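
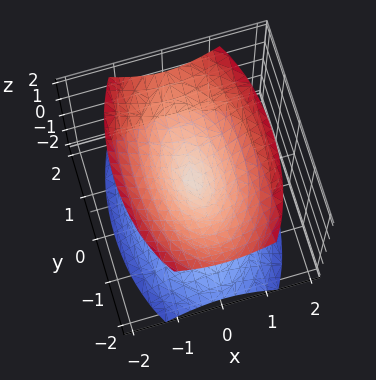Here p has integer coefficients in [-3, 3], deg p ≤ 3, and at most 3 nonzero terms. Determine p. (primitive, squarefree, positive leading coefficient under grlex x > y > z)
1. I count 2 distinct pieces. Treating them together as one polynomial.
2. Degree: two nappes meeting at a single point; a quadric, so deg p = 2.
3. Symmetries: the x ↦ −x reflection is a symmetry, so x appears only in even powers; mirror symmetry y ↦ −y ⇒ only even powers of y; the z ↦ −z reflection is a symmetry, so z appears only in even powers.
4. Against the integer gridlines: one y-axis crossing is at y = 0; it crosses the z-axis at the gridline z = 0; one x-axis crossing is at x = 0.
5. The integer polynomial consistent with all of this is the stated p.

3*x^2 + y^2 - 2*z^2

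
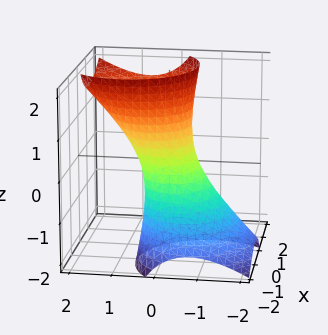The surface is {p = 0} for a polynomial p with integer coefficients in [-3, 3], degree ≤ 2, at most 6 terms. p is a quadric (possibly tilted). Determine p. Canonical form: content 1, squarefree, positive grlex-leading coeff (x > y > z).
(a) deg p = 2. A generic line meets the surface in up to 2 points.
(b) Against the integer gridlines: no z-intercept at any integer in the box.
(c) Fitting integer coefficients to these (and the overall shape) gives p.

2*x^2 - 2*x*z + 2*y^2 - 2*y*z - 1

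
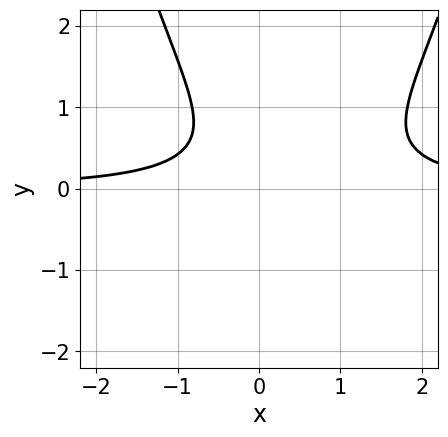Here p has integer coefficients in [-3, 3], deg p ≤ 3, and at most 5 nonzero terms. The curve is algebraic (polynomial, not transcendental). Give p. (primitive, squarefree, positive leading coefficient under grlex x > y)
2*x^2*y - 2*x*y - 3*y^2 + 2*y - 2

First, deg p = 3. The shape is more complex than any degree-2 curve.
Then, from the axis intercepts and sections: no y-intercept at any integer in the box; it misses every integer gridline on the x-axis.
Finally, assembling these constraints gives the stated polynomial.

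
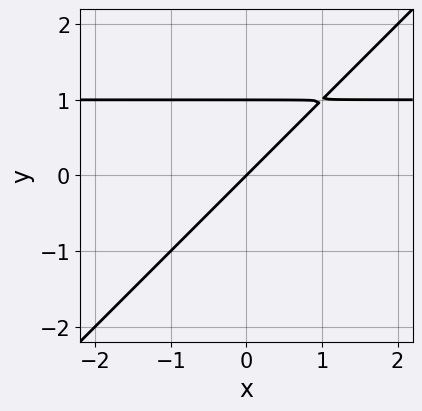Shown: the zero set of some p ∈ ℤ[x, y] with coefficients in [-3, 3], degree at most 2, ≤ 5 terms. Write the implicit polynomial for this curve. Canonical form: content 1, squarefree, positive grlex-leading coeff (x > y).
x*y - y^2 - x + y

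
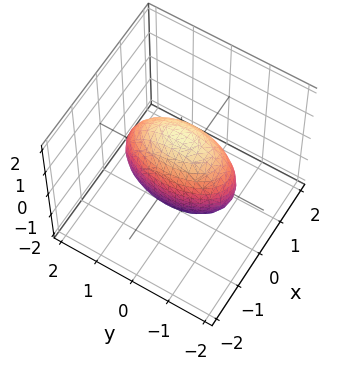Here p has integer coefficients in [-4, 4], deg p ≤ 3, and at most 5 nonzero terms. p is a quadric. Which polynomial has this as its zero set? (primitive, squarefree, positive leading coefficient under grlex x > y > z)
deg p = 2. Bounded and convex; a quadric.
Symmetries: the x ↦ −x reflection is a symmetry, so x appears only in even powers; mirror symmetry z ↦ −z ⇒ only even powers of z; mirror symmetry y ↦ −y ⇒ only even powers of y.
Together with the visible shape, these determine p as stated.

3*x^2 + y^2 + z^2 - 2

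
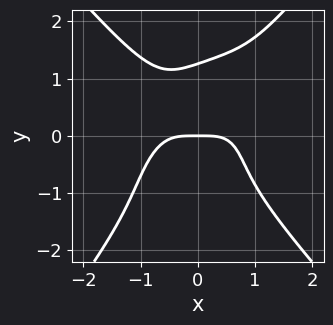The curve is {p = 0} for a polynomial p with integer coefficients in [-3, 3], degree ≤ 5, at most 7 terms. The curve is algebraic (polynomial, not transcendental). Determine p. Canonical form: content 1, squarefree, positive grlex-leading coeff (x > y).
1. deg p = 4. The shape is more complex than any degree-3 curve.
2. Checking where it meets the axes: it crosses the x-axis at the gridline x = 0; it crosses the y-axis at the gridline y = 0.
3. The integer polynomial consistent with all of this is the stated p.

2*x^4 - x^3*y + x*y^3 - y^4 + 2*y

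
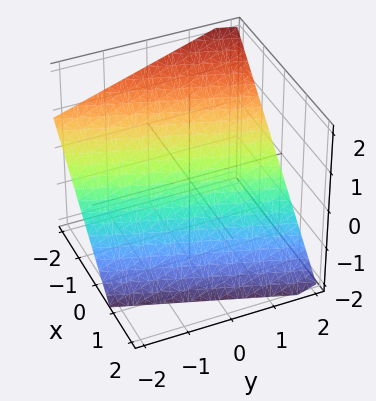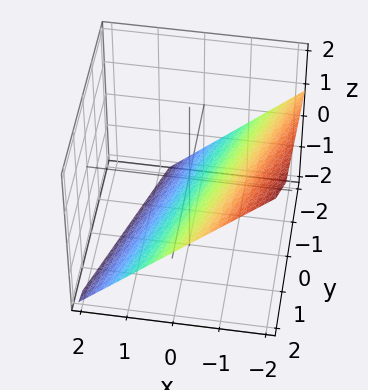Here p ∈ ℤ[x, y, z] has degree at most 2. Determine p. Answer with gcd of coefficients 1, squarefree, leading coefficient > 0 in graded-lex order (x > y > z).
1. The degree is 1 — the surface is flat (a plane).
2. Reading off the gridlines: it meets the y-axis at y = 2 (among the integer gridlines).
3. These observations pin down the coefficients.

3*x - y + 3*z + 2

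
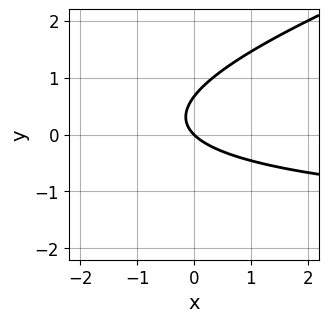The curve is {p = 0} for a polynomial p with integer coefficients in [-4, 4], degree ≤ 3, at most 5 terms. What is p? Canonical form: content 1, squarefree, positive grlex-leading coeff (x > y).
x*y - 3*y^2 + 2*x + 2*y

First, the degree is 2 — no degree-1 curve has this shape.
Then, checking where it meets the axes: one y-axis crossing is at y = 0; it meets the x-axis at x = 0 (among the integer gridlines).
Finally, solving for integer coefficients yields p as stated.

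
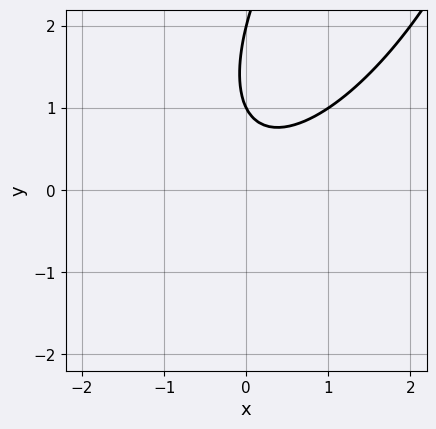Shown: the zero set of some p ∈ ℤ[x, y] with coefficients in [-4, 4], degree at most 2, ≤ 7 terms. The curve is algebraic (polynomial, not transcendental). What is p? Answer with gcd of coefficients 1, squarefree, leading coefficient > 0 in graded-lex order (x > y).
2*x^2 - 2*x*y + y^2 - 3*y + 2

The degree is 2 — the shape is more complex than any degree-1 curve.
From the visible intercepts: the y-axis gridline crossings are at y ∈ {1, 2}; no x-intercept at any integer in the box.
Together with the visible shape, these determine p as stated.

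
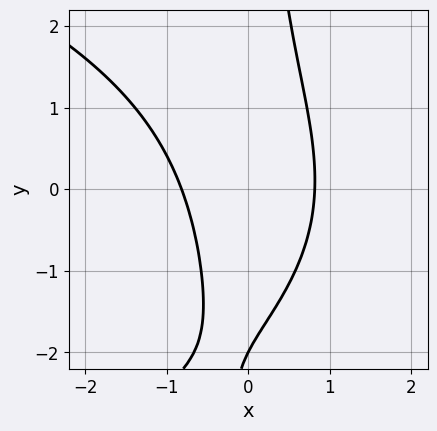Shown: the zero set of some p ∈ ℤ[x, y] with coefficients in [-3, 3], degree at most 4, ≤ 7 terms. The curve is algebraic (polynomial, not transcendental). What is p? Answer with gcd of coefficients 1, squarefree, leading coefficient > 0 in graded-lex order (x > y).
1. deg p = 3.
2. Reading off the gridlines: it crosses the y-axis at the gridline y = -2.
3. Together with the visible shape, these determine p as stated.

x*y^2 + 3*x^2 + x*y - y - 2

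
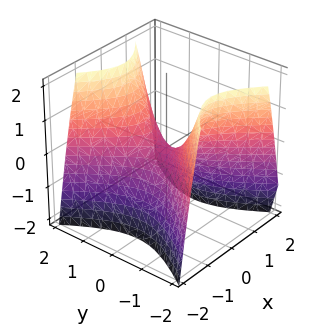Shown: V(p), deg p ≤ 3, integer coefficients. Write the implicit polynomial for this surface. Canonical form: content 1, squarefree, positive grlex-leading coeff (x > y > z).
(a) The degree is 2 — a saddle surface; a quadric.
(b) Symmetries: the x ↦ −x reflection is a symmetry, so x appears only in even powers; it's symmetric under y → −y, forcing even powers of y.
(c) From the axis intercepts and sections: it crosses the z-axis at the gridline z = 0; it crosses the y-axis at the gridline y = 0.
(d) The integer polynomial consistent with all of this is the stated p.

3*x^2 - 2*y^2 + 2*z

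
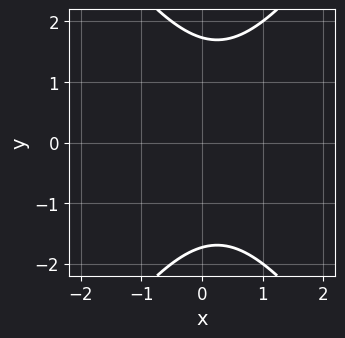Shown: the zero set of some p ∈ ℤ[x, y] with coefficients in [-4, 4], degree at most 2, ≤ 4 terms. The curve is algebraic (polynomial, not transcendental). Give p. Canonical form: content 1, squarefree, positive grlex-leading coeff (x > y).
2*x^2 - y^2 - x + 3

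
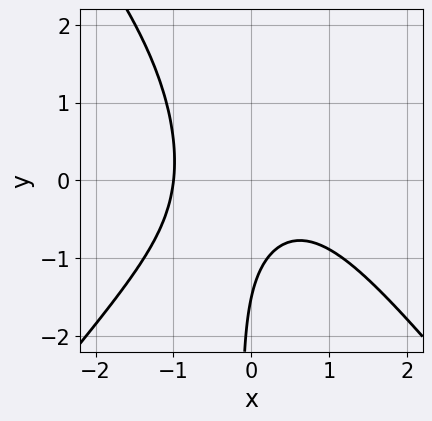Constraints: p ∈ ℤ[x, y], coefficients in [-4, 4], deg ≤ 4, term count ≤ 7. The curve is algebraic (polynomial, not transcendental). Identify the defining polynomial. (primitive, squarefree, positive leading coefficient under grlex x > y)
deg p = 3. A generic line meets the curve in up to 3 points.
Against the integer gridlines: it meets the x-axis at x = -1 (among the integer gridlines).
Solving for integer coefficients yields p as stated.

3*x^3 - 2*x*y^2 + 3*x*y + 2*y + 3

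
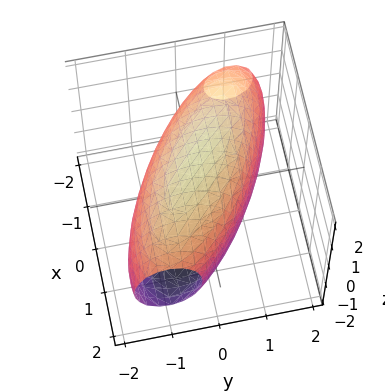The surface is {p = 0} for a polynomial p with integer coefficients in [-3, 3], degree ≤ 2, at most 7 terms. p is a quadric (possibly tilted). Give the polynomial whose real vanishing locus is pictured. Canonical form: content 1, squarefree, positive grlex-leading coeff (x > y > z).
x^2 + 2*x*y + 2*y^2 + z^2 - 3

1. Degree: the shape is more complex than any degree-1 surface, so deg p = 2.
2. Matching integer coefficients to the picture gives p.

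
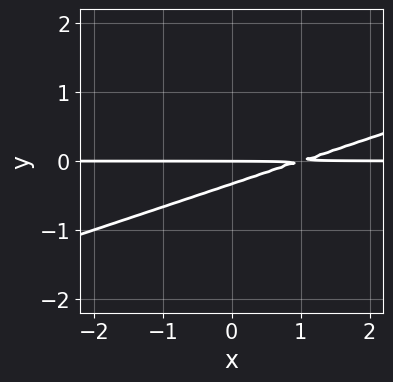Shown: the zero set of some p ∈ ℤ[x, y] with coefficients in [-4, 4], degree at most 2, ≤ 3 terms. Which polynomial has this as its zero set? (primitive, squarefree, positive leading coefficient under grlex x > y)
x*y - 3*y^2 - y

1. Degree: no degree-1 curve has this shape, so deg p = 2.
2. From the visible intercepts: it crosses the y-axis at the gridline y = 0; the visible x-axis segment lies entirely on the curve.
3. Together with the visible shape, these determine p as stated.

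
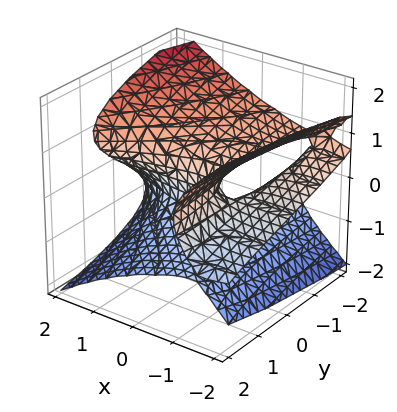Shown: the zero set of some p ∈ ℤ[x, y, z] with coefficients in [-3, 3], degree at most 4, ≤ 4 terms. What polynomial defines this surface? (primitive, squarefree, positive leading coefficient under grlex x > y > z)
2*x^2*z - 3*z^3 - 2*x*y - 2*y

1. Degree: no degree-2 surface has this shape, so deg p = 3.
2. Observable constraints: every point of the x-axis in the box is on the surface; it crosses the z-axis at the gridline z = 0; it crosses the y-axis at the gridline y = 0.
3. Together with the visible shape, these determine p as stated.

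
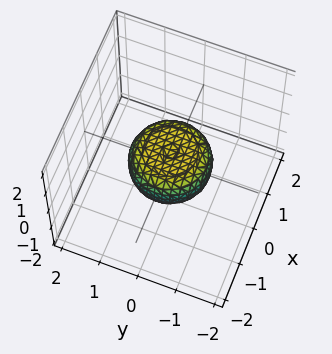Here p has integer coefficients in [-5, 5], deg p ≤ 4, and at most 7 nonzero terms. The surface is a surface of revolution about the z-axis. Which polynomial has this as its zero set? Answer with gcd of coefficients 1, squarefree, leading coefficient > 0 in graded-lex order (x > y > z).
2*x^4 + 4*x^2*y^2 + 2*y^4 - x^2 - y^2 + 3*z^2 - 1

deg p = 4.
Symmetries: the z-axis is an axis of rotation, so x and y enter only as x² + y².
Reading off the gridlines: among the integer gridlines, it crosses the y-axis at y ∈ {-1, 1}; the x-axis gridline crossings are at x ∈ {-1, 1}; a circular section at z = 0 has radius exactly 1.
Fitting integer coefficients to these (and the overall shape) gives p.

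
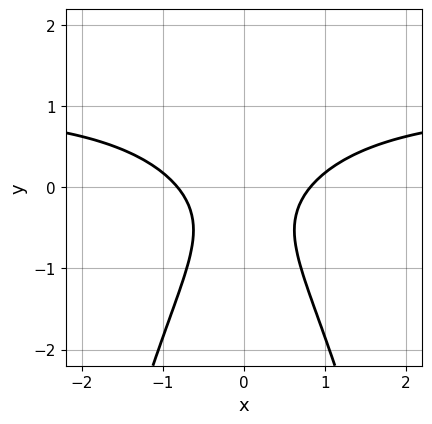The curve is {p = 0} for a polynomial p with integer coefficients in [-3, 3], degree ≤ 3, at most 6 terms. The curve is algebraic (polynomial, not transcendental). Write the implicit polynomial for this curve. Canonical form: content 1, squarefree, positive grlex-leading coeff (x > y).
3*x^2*y - 3*x^2 + 3*y^2 + 2*y + 2

Degree: a generic line meets the curve in up to 3 points, so deg p = 3.
Symmetries: mirror symmetry x ↦ −x ⇒ only even powers of x.
Against the integer gridlines: no y-intercept at any integer in the box.
These observations pin down the coefficients.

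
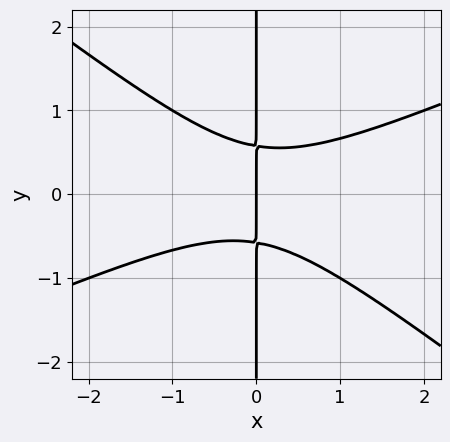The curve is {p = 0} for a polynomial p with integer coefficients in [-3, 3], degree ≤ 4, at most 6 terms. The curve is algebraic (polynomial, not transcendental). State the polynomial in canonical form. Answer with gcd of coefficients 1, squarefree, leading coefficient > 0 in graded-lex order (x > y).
deg p = 3. No degree-2 curve has this shape.
Against the integer gridlines: it meets the x-axis at x = 0 (among the integer gridlines); every point of the y-axis in the box is on the curve.
Putting this together gives p.

x^3 - x^2*y - 3*x*y^2 + x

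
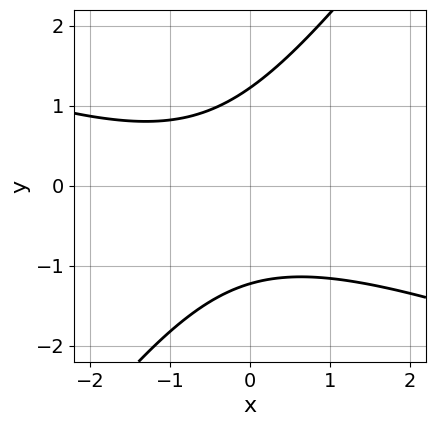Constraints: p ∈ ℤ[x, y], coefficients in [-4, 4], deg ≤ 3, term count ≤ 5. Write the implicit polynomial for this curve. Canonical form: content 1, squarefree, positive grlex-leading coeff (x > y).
Degree: no degree-1 curve has this shape, so deg p = 2.
From the axis intercepts and sections: no x-intercept at any integer in the box.
Putting this together gives p.

x^2 + 2*x*y - 2*y^2 + x + 3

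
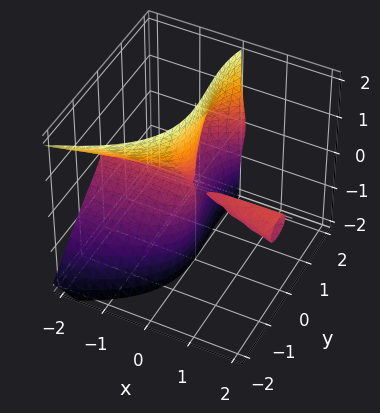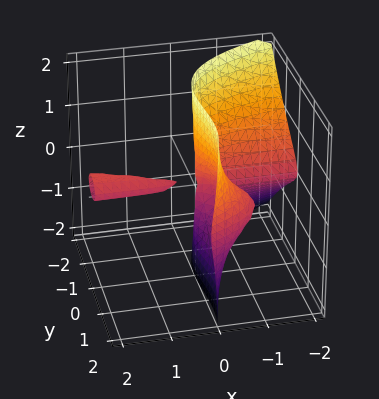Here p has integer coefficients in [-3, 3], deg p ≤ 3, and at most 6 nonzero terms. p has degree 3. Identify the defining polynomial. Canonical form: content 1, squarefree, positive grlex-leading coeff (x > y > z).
First, the picture has 2 separate pieces. Treating them together as one polynomial.
Then, degree: no degree-2 surface has this shape, so deg p = 3.
Then, from the visible intercepts: every point of the z-axis in the box is on the surface; every point of the x-axis in the box is on the surface; it meets the y-axis at y = 2 (among the integer gridlines).
Finally, solving for integer coefficients yields p as stated.

3*x*z^2 - y^3 + x*y + 2*y^2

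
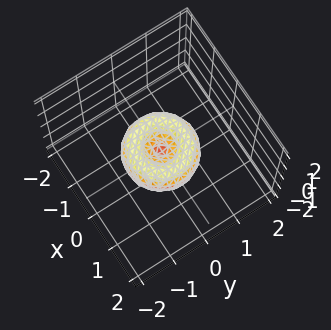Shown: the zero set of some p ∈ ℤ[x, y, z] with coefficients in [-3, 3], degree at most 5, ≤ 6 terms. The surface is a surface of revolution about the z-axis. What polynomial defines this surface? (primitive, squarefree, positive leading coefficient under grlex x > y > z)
(a) Degree: a generic line meets the surface in up to 4 points, so deg p = 4.
(b) By symmetry, the z-axis is an axis of rotation, so x and y enter only as x² + y².
(c) From the visible intercepts: it meets the z-axis at z = 0 (among the integer gridlines); among the integer gridlines, it crosses the y-axis at y ∈ {-1, 0, 1}.
(d) These observations pin down the coefficients. Check: (1, 0, 0) on the x-axis lies on the surface, and p(1, 0, 0) = 0. ✓

x^4 + 2*x^2*y^2 + y^4 - x^2 - y^2 + z^2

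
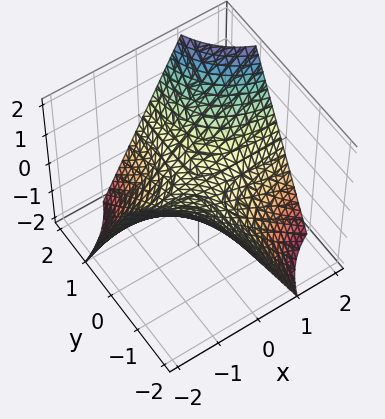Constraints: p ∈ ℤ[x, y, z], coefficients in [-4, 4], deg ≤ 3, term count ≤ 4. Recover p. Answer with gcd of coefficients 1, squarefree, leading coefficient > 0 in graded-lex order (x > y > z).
x*y - z

First, degree: a hyperbolic paraboloid; a quadric, so deg p = 2.
Then, from the axis intercepts and sections: every point of the y-axis in the box is on the surface; it meets the z-axis at z = 0 (among the integer gridlines); the visible x-axis segment lies entirely on the surface.
Finally, putting this together gives p.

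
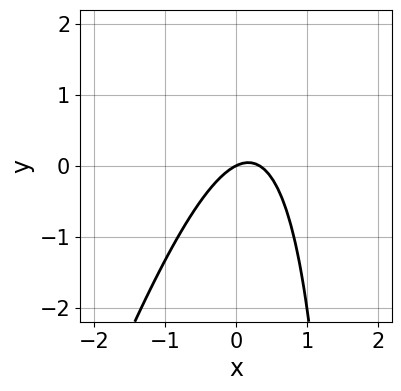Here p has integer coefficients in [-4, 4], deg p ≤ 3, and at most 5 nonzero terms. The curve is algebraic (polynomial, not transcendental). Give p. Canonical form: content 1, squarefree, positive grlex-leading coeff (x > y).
3*x^2 - x*y - x + 2*y

The degree is 2 — the shape is more complex than any degree-1 curve.
Observable constraints: it crosses the y-axis at the gridline y = 0; it meets the x-axis at x = 0 (among the integer gridlines).
Matching integer coefficients to the picture gives p.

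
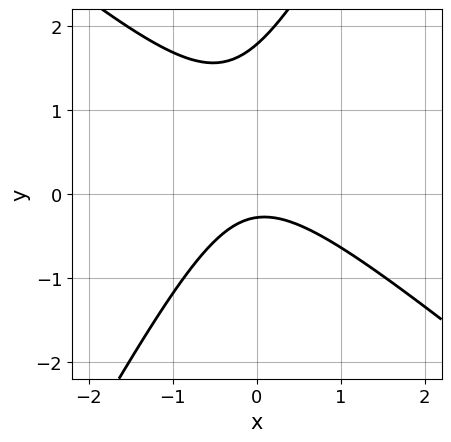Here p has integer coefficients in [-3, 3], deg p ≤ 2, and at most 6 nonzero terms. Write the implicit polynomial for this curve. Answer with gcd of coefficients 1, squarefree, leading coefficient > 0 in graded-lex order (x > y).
(a) Degree: the shape is more complex than any degree-1 curve, so deg p = 2.
(b) Reading off the gridlines: it misses every integer gridline on the x-axis.
(c) Assembling these constraints gives the stated polynomial.

3*x^2 + 2*x*y - 2*y^2 + 3*y + 1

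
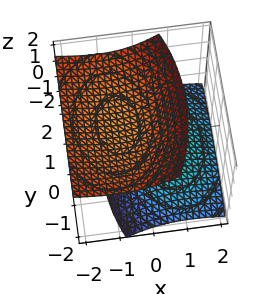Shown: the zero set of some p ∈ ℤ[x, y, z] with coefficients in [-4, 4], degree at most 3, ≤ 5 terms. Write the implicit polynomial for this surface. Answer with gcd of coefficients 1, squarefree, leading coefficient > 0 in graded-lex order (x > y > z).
2*x^2 + 3*x*z + y^2 - 3*z^2 + 3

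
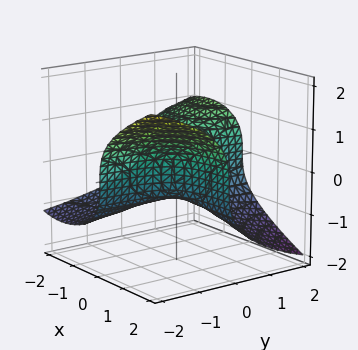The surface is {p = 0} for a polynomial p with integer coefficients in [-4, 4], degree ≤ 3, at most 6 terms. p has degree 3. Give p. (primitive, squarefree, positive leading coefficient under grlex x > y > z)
deg p = 3.
Against the integer gridlines: the surface avoids every integer x-axis point in the box; it misses every integer gridline on the y-axis.
These observations pin down the coefficients.

x^2*y + 3*z^3 + 3*x*y + 1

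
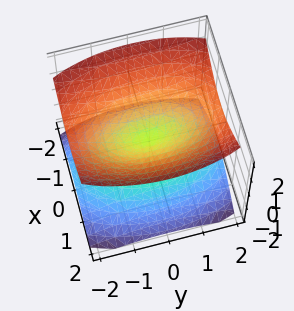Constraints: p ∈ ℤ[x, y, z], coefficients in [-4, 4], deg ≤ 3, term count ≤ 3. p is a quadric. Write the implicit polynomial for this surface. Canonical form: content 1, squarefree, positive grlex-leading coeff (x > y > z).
3*x^2 + y^2 - 3*z^2

1. The picture has 2 separate pieces. They look like related sheets of one shape, so recover p as a whole.
2. Degree: two nappes meeting at a single point; a quadric, so deg p = 2.
3. Symmetries: it's symmetric under z → −z, forcing even powers of z; the y ↦ −y reflection is a symmetry, so y appears only in even powers; mirror symmetry x ↦ −x ⇒ only even powers of x.
4. Against the integer gridlines: it crosses the x-axis at the gridline x = 0; it crosses the y-axis at the gridline y = 0.
5. Fitting integer coefficients to these (and the overall shape) gives p.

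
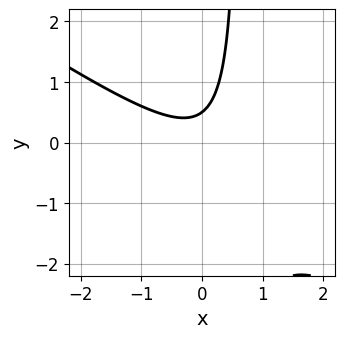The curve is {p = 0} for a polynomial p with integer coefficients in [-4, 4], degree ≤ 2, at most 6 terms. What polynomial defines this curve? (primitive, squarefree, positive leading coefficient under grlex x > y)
2*x^2 + 3*x*y - 2*y + 1

The degree is 2 — the shape is more complex than any degree-1 curve.
Observable constraints: the curve avoids every integer x-axis point in the box.
Fitting integer coefficients to these (and the overall shape) gives p.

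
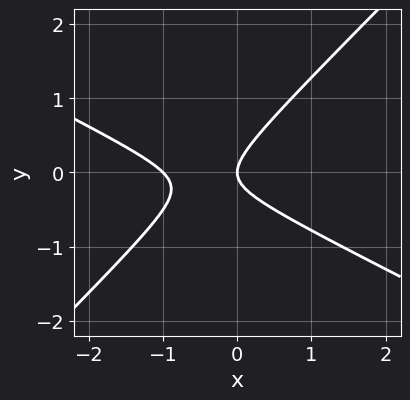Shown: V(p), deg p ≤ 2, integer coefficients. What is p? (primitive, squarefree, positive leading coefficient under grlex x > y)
deg p = 2. No degree-1 curve has this shape.
Observable constraints: among the integer gridlines, it crosses the x-axis at x ∈ {-1, 0}; it crosses the y-axis at the gridline y = 0.
Matching integer coefficients to the picture gives p.

x^2 + x*y - 2*y^2 + x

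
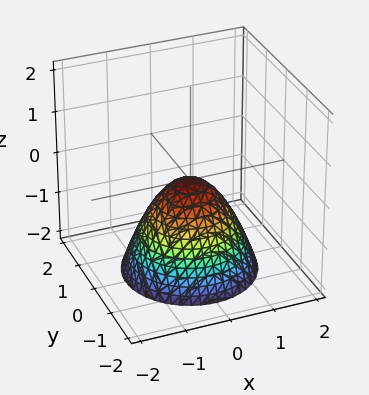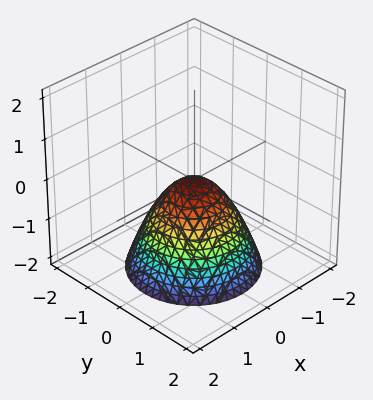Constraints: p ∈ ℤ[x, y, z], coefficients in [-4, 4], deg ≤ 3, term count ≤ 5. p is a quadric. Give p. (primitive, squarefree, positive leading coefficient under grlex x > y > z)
x^2 + y^2 + z

deg p = 2.
Symmetries: the surface is invariant under rotation about z: p = q(x² + y², z).
From the axis intercepts and sections: a circular section at z = -2 has radius between 1 and 2; it meets the x-axis at x = 0 (among the integer gridlines); it crosses the y-axis at the gridline y = 0.
These observations pin down the coefficients.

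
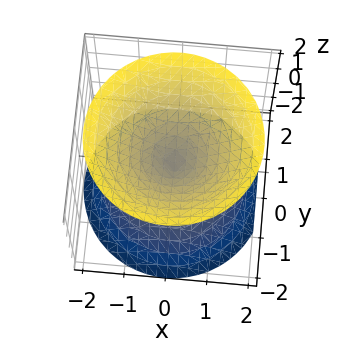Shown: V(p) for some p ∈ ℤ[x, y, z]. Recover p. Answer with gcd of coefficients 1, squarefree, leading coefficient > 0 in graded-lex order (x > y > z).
First, I count 2 distinct pieces.
Next, the degree is 2 — a double cone through the origin; a quadric.
Next, by symmetry, the surface is invariant under rotation about z: p = q(x² + y², z); mirror symmetry z ↦ −z ⇒ only even powers of z.
Next, reading off the gridlines: it meets the z-axis at z = 0 (among the integer gridlines); it crosses the x-axis at the gridline x = 0.
Finally, fitting integer coefficients to these (and the overall shape) gives p.

x^2 + y^2 - z^2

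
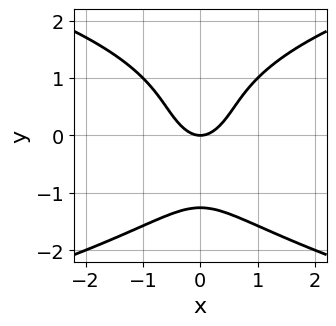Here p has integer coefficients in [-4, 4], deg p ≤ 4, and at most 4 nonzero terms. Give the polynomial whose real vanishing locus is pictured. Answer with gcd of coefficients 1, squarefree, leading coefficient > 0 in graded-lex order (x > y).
y^4 - 3*x^2 + 2*y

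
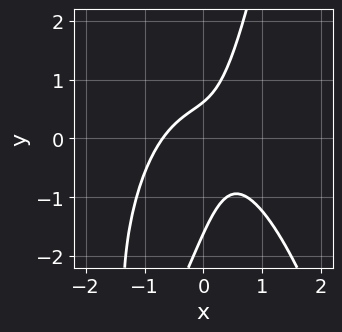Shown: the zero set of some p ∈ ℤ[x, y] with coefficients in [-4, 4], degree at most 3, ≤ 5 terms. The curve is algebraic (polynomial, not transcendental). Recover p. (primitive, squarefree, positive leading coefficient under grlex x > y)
3*x^3 + 3*x*y - y^2 - y + 1

1. deg p = 3. No degree-2 curve has this shape.
2. Matching integer coefficients to the picture gives p.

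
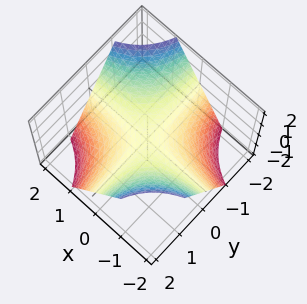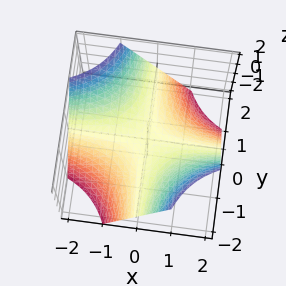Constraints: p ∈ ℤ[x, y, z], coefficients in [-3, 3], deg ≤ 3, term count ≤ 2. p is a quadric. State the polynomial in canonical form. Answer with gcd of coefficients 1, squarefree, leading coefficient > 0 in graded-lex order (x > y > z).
(a) deg p = 2. A saddle surface; a quadric.
(b) Reading off the gridlines: every point of the y-axis in the box is on the surface; every point of the x-axis in the box is on the surface; it meets the z-axis at z = 0 (among the integer gridlines).
(c) Together with the visible shape, these determine p as stated.

x*y + z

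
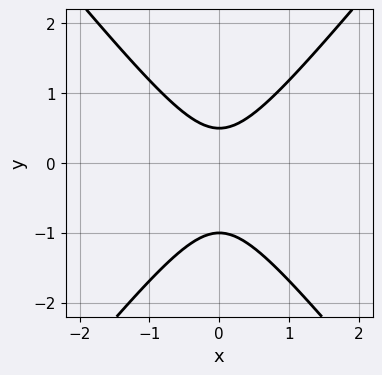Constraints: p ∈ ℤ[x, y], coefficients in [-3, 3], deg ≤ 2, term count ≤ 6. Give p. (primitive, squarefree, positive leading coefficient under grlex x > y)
(a) The degree is 2 — a generic line meets the curve in up to 2 points.
(b) Symmetries: it's symmetric under x → −x, forcing even powers of x.
(c) Against the integer gridlines: it meets the y-axis at y = -1 (among the integer gridlines); no x-intercept at any integer in the box.
(d) Putting this together gives p.

3*x^2 - 2*y^2 - y + 1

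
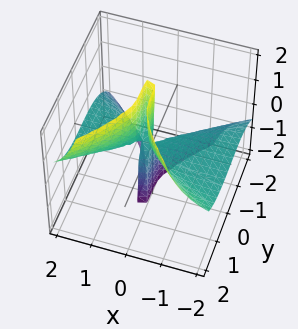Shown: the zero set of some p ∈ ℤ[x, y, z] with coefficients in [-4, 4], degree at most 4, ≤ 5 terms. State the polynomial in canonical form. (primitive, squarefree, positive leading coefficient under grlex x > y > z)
3*x^2*z - y^3 - x*z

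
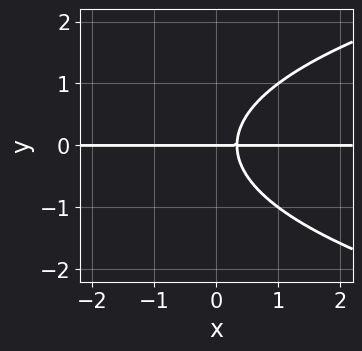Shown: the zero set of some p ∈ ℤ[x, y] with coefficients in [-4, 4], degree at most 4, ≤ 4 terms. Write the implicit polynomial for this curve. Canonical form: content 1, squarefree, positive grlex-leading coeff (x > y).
2*y^3 - 3*x*y + y

1. deg p = 3. The shape is more complex than any degree-2 curve.
2. Reading off the gridlines: every point of the x-axis in the box is on the curve; it crosses the y-axis at the gridline y = 0.
3. Putting this together gives p.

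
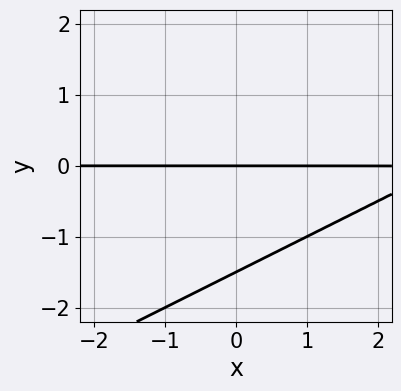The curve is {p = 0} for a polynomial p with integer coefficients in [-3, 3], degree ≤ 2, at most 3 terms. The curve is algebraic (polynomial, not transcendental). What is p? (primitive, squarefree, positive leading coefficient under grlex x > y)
Degree: a generic line meets the curve in up to 2 points, so deg p = 2.
Reading off the gridlines: one y-axis crossing is at y = 0; the visible x-axis segment lies entirely on the curve.
Putting this together gives p.

x*y - 2*y^2 - 3*y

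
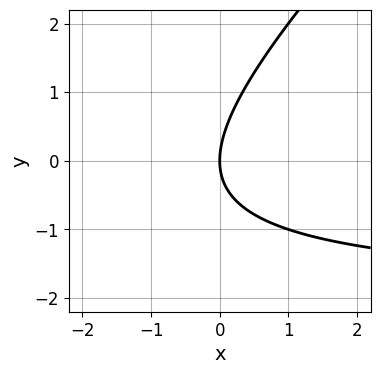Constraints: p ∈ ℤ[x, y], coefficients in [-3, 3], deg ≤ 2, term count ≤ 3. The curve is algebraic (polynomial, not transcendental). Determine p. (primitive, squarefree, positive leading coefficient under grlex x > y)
x*y - y^2 + 2*x

1. The degree is 2 — a generic line meets the curve in up to 2 points.
2. From the visible intercepts: it meets the x-axis at x = 0 (among the integer gridlines); it crosses the y-axis at the gridline y = 0.
3. Matching integer coefficients to the picture gives p.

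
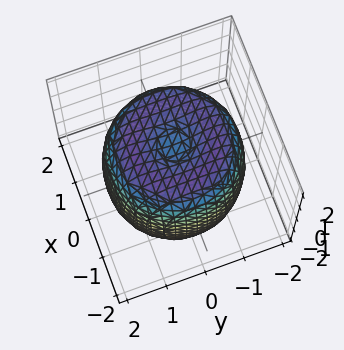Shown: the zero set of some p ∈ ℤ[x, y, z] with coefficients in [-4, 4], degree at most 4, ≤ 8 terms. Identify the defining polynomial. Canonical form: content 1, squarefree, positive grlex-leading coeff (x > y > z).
1. deg p = 4. No degree-3 surface has this shape.
2. Symmetries: rotational symmetry about the z-axis ⇒ p depends on x, y only through x² + y².
3. From the axis intercepts and sections: a circular section at z = -1 has radius between 1 and 2.
4. Solving for integer coefficients yields p as stated.

x^4 + 2*x^2*y^2 + y^4 - 2*x^2 - 2*y^2 + z^2 - 2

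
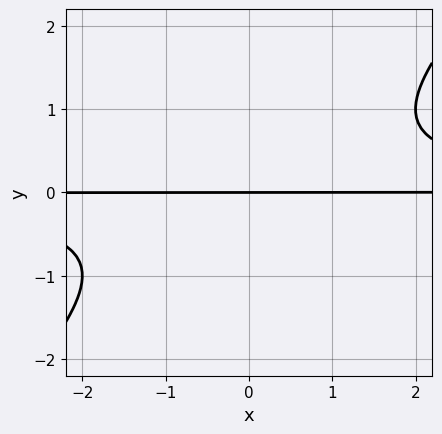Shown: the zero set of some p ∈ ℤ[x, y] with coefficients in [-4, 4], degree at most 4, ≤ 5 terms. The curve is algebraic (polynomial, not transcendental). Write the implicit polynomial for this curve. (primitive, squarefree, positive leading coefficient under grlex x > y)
1. deg p = 3. The shape is more complex than any degree-2 curve.
2. Observable constraints: every point of the x-axis in the box is on the curve; it crosses the y-axis at the gridline y = 0.
3. Fitting integer coefficients to these (and the overall shape) gives p.

x*y^2 - y^3 - y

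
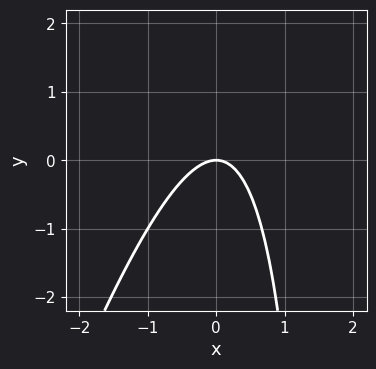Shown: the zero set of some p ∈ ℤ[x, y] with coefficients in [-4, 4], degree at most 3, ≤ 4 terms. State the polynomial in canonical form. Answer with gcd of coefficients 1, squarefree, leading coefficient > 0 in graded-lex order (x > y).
1. deg p = 2.
2. From the visible intercepts: one x-axis crossing is at x = 0; one y-axis crossing is at y = 0.
3. Fitting integer coefficients to these (and the overall shape) gives p.

3*x^2 - x*y + 2*y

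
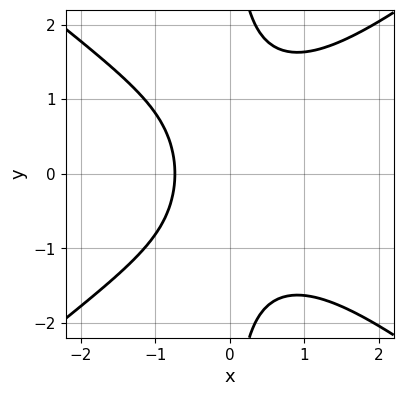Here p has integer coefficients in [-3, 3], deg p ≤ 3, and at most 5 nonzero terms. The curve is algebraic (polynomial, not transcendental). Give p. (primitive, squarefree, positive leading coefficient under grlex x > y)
2*x^3 - 3*x*y^2 + 3*x + 3

(a) deg p = 3. The shape is more complex than any degree-2 curve.
(b) Symmetries: mirror symmetry y ↦ −y ⇒ only even powers of y.
(c) Against the integer gridlines: no y-intercept at any integer in the box.
(d) The integer polynomial consistent with all of this is the stated p.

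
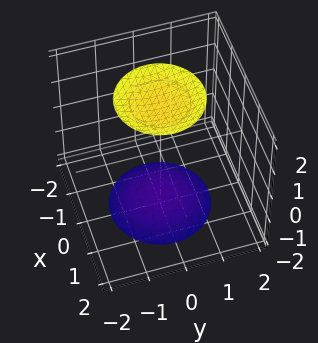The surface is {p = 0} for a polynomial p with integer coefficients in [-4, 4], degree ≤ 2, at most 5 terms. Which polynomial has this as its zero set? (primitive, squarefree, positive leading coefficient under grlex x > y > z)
x^2 + y^2 - z^2 + 3

1. The picture has 2 separate pieces. Treating them together as one polynomial.
2. deg p = 2. No degree-1 surface has this shape.
3. Symmetries: every cross-section ⟂ z is a circle, so x, y appear only via x² + y².
4. From the axis intercepts and sections: a circular section at z = -2 has radius exactly 1; it misses every integer gridline on the x-axis; it misses every integer gridline on the y-axis.
5. The integer polynomial consistent with all of this is the stated p.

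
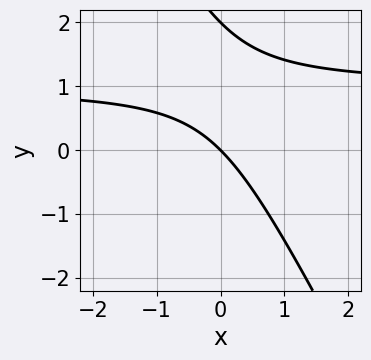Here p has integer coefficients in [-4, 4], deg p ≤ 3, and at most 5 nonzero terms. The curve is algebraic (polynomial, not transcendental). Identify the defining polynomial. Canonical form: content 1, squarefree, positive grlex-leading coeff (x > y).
1. deg p = 2. No degree-1 curve has this shape.
2. From the visible intercepts: among the integer gridlines, it crosses the y-axis at y ∈ {0, 2}; one x-axis crossing is at x = 0.
3. The integer polynomial consistent with all of this is the stated p.

2*x*y + y^2 - 2*x - 2*y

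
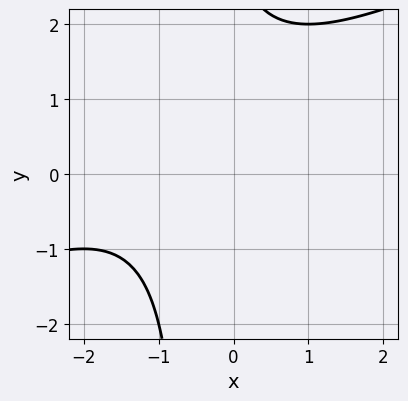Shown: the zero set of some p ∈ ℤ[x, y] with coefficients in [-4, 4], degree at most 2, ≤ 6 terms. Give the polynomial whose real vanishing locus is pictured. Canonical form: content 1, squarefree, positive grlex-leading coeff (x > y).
First, the degree is 2 — a generic line meets the curve in up to 2 points.
Next, against the integer gridlines: no y-intercept at any integer in the box; no x-intercept at any integer in the box.
Finally, fitting integer coefficients to these (and the overall shape) gives p.

x^2 - 2*x*y + 2*x - y + 3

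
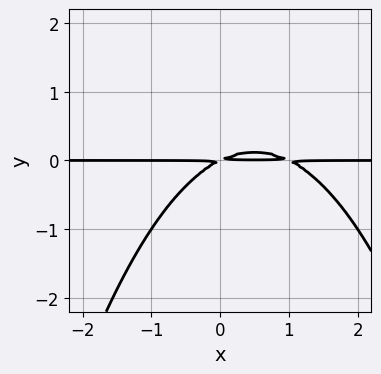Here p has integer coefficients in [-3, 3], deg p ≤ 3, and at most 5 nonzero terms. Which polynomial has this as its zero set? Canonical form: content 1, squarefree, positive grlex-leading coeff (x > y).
x^2*y - x*y + 2*y^2

First, degree: no degree-2 curve has this shape, so deg p = 3.
Next, checking where it meets the axes: the visible x-axis segment lies entirely on the curve.
Finally, fitting integer coefficients to these (and the overall shape) gives p.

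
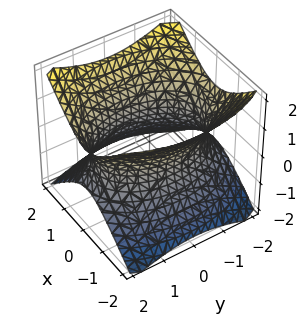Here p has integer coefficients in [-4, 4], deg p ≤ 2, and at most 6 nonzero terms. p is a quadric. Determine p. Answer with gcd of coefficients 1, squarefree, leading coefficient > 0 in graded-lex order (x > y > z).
2*x^2 + y^2 - 2*z^2 - 3

1. Degree: an hourglass — one-sheet hyperboloid; a quadric, so deg p = 2.
2. Symmetries: the y ↦ −y reflection is a symmetry, so y appears only in even powers; it's symmetric under z → −z, forcing even powers of z; it's symmetric under x → −x, forcing even powers of x.
3. Observable constraints: the surface avoids every integer z-axis point in the box.
4. Matching integer coefficients to the picture gives p.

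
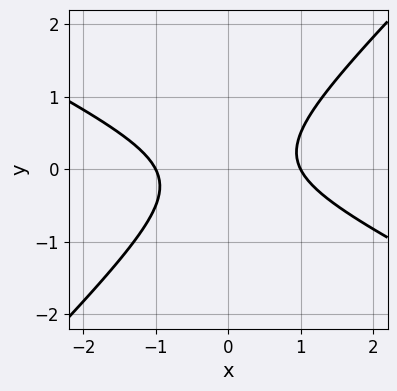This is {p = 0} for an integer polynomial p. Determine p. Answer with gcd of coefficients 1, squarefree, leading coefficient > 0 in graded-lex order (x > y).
x^2 + x*y - 2*y^2 - 1

1. The degree is 2 — a generic line meets the curve in up to 2 points.
2. Checking where it meets the axes: among the integer gridlines, it crosses the x-axis at x ∈ {-1, 1}; no y-intercept at any integer in the box.
3. Assembling these constraints gives the stated polynomial.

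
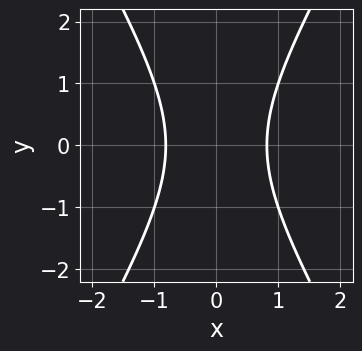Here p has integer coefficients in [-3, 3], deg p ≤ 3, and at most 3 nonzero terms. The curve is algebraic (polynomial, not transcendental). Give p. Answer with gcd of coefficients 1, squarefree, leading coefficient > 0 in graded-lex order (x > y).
3*x^2 - y^2 - 2

(a) The degree is 2 — no degree-1 curve has this shape.
(b) Symmetries: it's symmetric under y → −y, forcing even powers of y; it's symmetric under x → −x, forcing even powers of x.
(c) From the visible intercepts: it misses every integer gridline on the y-axis.
(d) Solving for integer coefficients yields p as stated.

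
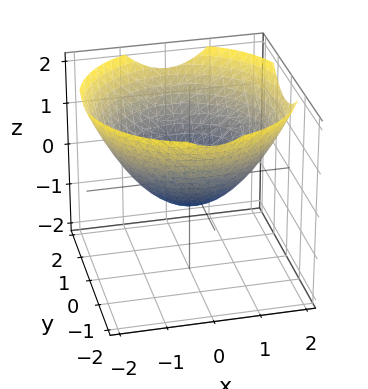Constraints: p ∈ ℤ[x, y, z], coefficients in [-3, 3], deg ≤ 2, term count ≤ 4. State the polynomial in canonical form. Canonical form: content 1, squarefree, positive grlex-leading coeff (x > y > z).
x^2 + y^2 - 2*z - 1

(a) The degree is 2 — no degree-1 surface has this shape.
(b) Symmetries: the surface is invariant under rotation about z: p = q(x² + y², z).
(c) Observable constraints: a circular section at z = 1 has radius between 1 and 2; among the integer gridlines, it crosses the x-axis at x ∈ {-1, 1}; among the integer gridlines, it crosses the y-axis at y ∈ {-1, 1}.
(d) Together with the visible shape, these determine p as stated.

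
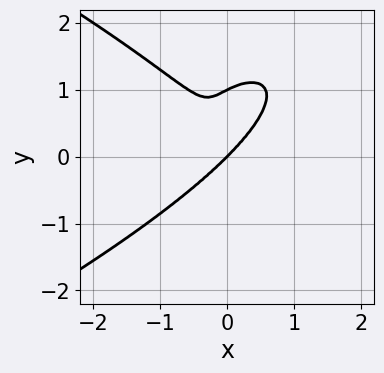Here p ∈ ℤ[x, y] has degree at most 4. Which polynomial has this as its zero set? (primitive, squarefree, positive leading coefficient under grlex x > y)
2*y^4 + 3*x^3 - x*y^2 - 2*y^3

The degree is 4 — a generic line meets the curve in up to 4 points.
From the axis intercepts and sections: one x-axis crossing is at x = 0; the y-axis gridline crossings are at y ∈ {0, 1}.
These observations pin down the coefficients.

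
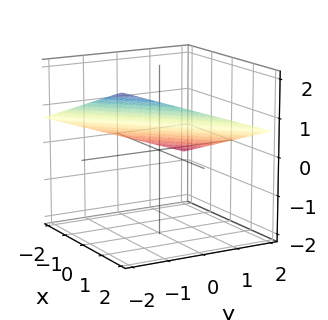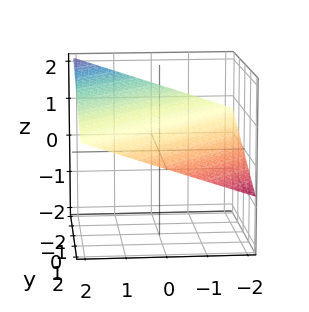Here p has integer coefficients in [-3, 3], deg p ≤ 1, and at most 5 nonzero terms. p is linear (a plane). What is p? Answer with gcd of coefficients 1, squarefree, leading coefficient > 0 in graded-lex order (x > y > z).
x - y - 3*z + 2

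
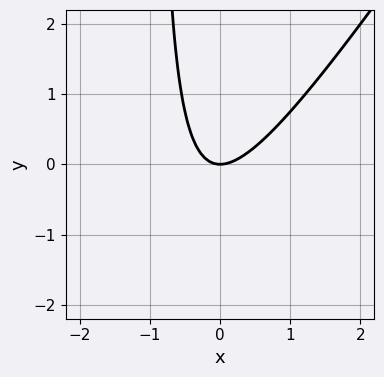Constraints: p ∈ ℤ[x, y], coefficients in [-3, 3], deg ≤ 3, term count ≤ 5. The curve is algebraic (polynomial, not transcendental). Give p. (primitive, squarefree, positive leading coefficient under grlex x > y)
3*x^2 - 2*x*y - 2*y

(a) The degree is 2 — a generic line meets the curve in up to 2 points.
(b) From the axis intercepts and sections: it crosses the x-axis at the gridline x = 0; it crosses the y-axis at the gridline y = 0.
(c) Assembling these constraints gives the stated polynomial.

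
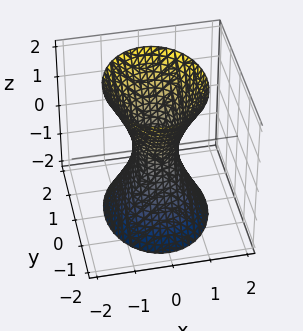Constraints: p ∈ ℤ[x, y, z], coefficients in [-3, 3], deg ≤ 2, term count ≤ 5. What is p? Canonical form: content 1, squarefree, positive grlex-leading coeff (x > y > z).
3*x^2 + 2*y^2 - z^2 - 1

First, degree: one connected sheet with a waist; a quadric, so deg p = 2.
Next, symmetries: the z ↦ −z reflection is a symmetry, so z appears only in even powers; the x ↦ −x reflection is a symmetry, so x appears only in even powers; mirror symmetry y ↦ −y ⇒ only even powers of y.
Next, against the integer gridlines: the surface avoids every integer z-axis point in the box.
Finally, solving for integer coefficients yields p as stated.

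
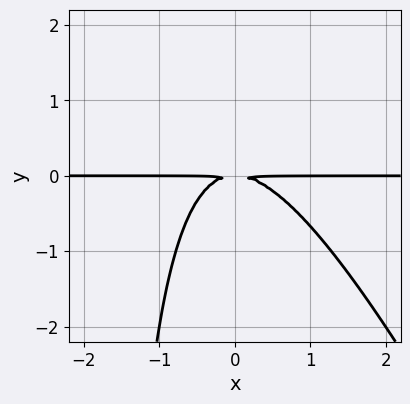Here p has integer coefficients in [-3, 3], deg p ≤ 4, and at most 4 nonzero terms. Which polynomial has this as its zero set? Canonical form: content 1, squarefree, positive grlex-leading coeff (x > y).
2*x^2*y + x*y^2 + 2*y^2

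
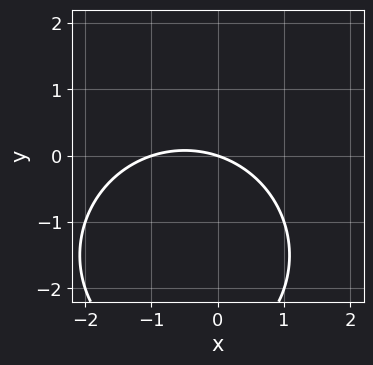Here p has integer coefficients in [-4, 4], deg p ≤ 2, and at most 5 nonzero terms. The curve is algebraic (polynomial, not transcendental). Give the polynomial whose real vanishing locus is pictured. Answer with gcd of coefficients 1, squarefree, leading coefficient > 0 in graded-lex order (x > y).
x^2 + y^2 + x + 3*y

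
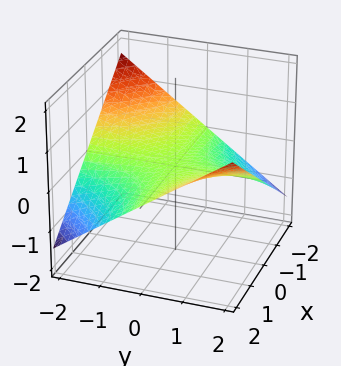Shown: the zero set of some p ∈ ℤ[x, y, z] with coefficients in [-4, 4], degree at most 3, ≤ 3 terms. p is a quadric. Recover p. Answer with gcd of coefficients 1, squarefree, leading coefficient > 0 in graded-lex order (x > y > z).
(a) The degree is 2 — a hyperbolic paraboloid; a quadric.
(b) Checking where it meets the axes: the visible x-axis segment lies entirely on the surface; the visible y-axis segment lies entirely on the surface.
(c) Matching integer coefficients to the picture gives p.

x*y - 3*z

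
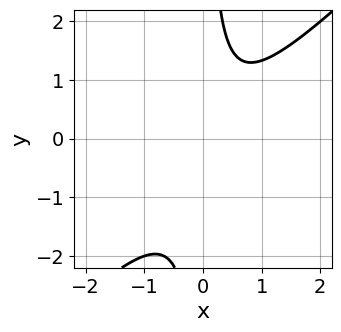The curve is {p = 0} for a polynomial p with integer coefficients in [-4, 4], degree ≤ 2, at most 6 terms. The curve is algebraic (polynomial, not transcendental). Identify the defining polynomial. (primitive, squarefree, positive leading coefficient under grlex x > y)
3*x^2 - 3*x*y - x + 2

Degree: a generic line meets the curve in up to 2 points, so deg p = 2.
Checking where it meets the axes: it misses every integer gridline on the y-axis; no x-intercept at any integer in the box.
Assembling these constraints gives the stated polynomial.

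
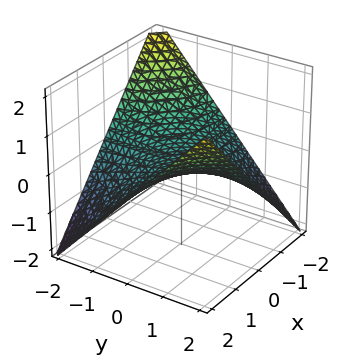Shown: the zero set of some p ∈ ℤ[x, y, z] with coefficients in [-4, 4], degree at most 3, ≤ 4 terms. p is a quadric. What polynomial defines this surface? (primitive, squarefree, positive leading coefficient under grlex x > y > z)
x*y - 2*z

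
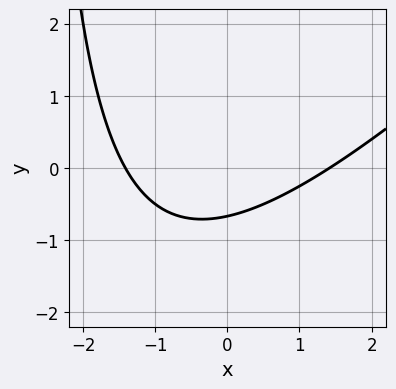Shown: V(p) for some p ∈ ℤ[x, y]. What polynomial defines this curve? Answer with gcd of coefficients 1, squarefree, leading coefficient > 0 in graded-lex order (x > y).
x^2 - x*y - 3*y - 2

(a) Degree: the shape is more complex than any degree-1 curve, so deg p = 2.
(b) Solving for integer coefficients yields p as stated.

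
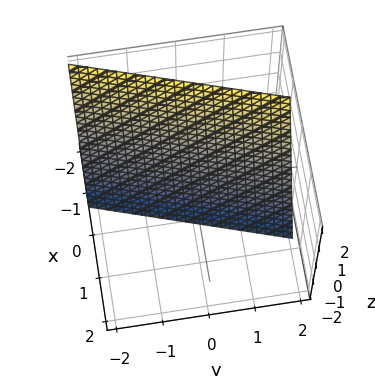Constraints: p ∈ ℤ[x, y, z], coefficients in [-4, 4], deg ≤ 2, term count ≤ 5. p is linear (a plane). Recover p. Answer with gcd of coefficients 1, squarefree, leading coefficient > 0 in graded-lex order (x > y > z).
3*x - y + z + 2

Degree: the surface is flat (a plane), so deg p = 1.
From the visible intercepts: one z-axis crossing is at z = -2; it meets the y-axis at y = 2 (among the integer gridlines).
Matching integer coefficients to the picture gives p.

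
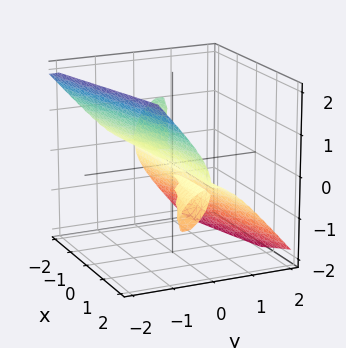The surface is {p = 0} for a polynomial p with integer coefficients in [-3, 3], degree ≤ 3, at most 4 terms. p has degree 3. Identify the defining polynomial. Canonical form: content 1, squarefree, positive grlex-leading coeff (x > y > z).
2*x*y*z + 3*y^3 + 2*z^3

First, the picture has 2 separate pieces. They look like related sheets of one shape, so recover p as a whole.
Next, degree: no degree-2 surface has this shape, so deg p = 3.
Next, reading off the gridlines: the visible x-axis segment lies entirely on the surface; it crosses the y-axis at the gridline y = 0; one z-axis crossing is at z = 0.
Finally, putting this together gives p.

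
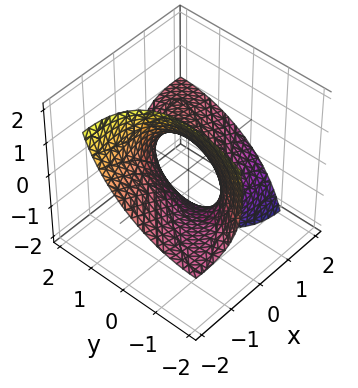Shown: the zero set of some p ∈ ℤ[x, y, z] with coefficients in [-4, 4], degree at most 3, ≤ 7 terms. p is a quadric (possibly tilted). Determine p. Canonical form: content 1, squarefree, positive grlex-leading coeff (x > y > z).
x^2 - 2*x*y + 3*x*z + y^2 + z^2 - 1

First, the degree is 2 — no degree-1 surface has this shape.
Next, from the axis intercepts and sections: the z-axis gridline crossings are at z ∈ {-1, 1}; among the integer gridlines, it crosses the x-axis at x ∈ {-1, 1}.
Finally, assembling these constraints gives the stated polynomial.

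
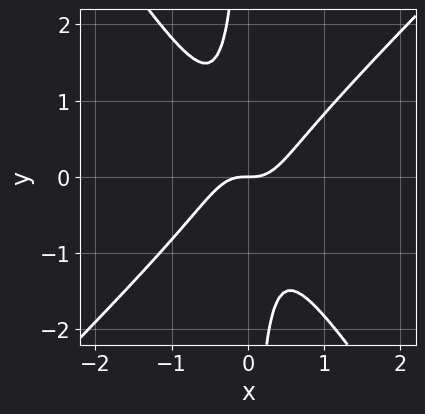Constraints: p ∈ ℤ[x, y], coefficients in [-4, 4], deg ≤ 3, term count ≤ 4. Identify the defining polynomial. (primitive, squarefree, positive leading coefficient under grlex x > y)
deg p = 3. No degree-2 curve has this shape.
Checking where it meets the axes: it meets the y-axis at y = 0 (among the integer gridlines); one x-axis crossing is at x = 0.
Assembling these constraints gives the stated polynomial.

3*x^3 - x^2*y - 2*x*y^2 - y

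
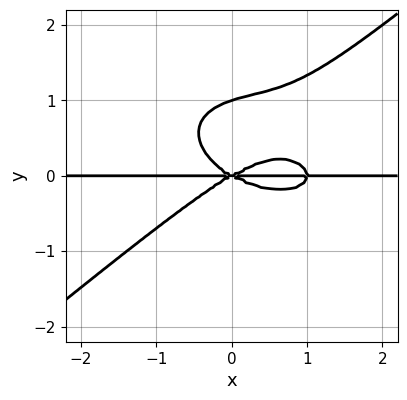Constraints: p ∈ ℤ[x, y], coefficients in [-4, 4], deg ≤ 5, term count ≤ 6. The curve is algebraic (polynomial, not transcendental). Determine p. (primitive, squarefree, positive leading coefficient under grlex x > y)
1. The degree is 4 — no degree-3 curve has this shape.
2. Observable constraints: every point of the x-axis in the box is on the curve; the y-axis gridline crossings are at y ∈ {0, 1}.
3. Solving for integer coefficients yields p as stated.

x^3*y + x*y^3 - 3*y^4 - x^2*y + 3*y^3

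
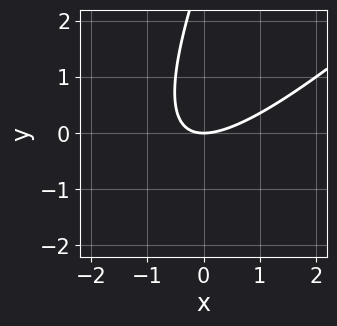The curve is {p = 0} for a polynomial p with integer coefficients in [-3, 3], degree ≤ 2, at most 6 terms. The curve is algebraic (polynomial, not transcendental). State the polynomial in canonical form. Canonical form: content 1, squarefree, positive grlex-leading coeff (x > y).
2*x^2 - 3*x*y + y^2 - 3*y

First, degree: no degree-1 curve has this shape, so deg p = 2.
Next, from the visible intercepts: one y-axis crossing is at y = 0; it meets the x-axis at x = 0 (among the integer gridlines).
Finally, together with the visible shape, these determine p as stated.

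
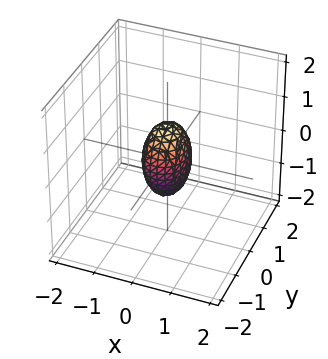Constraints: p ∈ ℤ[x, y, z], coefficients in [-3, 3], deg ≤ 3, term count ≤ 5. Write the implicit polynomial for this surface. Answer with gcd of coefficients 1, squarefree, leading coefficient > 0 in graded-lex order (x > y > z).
(a) The degree is 2 — bounded and convex; a quadric.
(b) Symmetries: it's symmetric under x → −x, forcing even powers of x; the y ↦ −y reflection is a symmetry, so y appears only in even powers; mirror symmetry z ↦ −z ⇒ only even powers of z.
(c) From the axis intercepts and sections: the z-axis gridline crossings are at z ∈ {-1, 1}.
(d) The integer polynomial consistent with all of this is the stated p.

3*x^2 + 2*y^2 + z^2 - 1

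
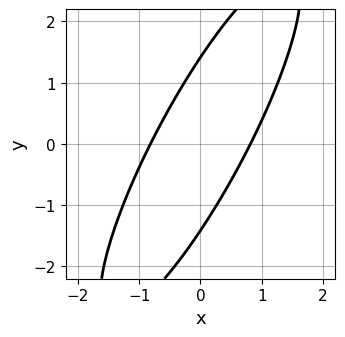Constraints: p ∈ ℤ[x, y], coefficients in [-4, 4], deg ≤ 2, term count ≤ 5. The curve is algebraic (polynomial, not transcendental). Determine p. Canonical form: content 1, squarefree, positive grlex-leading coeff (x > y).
3*x^2 - 3*x*y + y^2 - 2

First, degree: the shape is more complex than any degree-1 curve, so deg p = 2.
Finally, the integer polynomial consistent with all of this is the stated p.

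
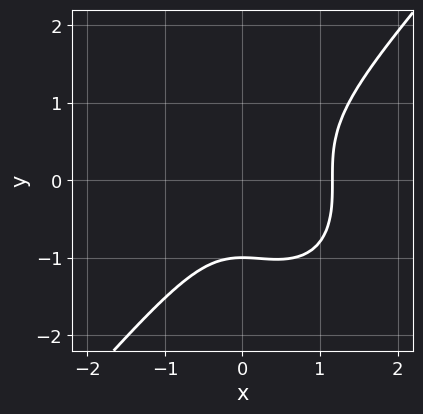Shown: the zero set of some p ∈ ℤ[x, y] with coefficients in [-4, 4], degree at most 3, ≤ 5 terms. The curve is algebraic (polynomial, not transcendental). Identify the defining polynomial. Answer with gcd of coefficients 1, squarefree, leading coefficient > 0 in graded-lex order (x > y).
3*x^3 - 2*y^3 - 2*x^2 - 2

First, deg p = 3. No degree-2 curve has this shape.
Then, checking where it meets the axes: it crosses the y-axis at the gridline y = -1.
Finally, matching integer coefficients to the picture gives p.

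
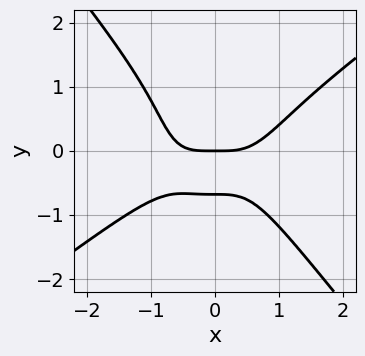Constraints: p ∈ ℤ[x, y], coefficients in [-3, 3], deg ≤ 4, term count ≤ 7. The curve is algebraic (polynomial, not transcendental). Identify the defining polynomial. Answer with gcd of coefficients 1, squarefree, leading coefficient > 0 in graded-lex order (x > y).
First, deg p = 4. No degree-3 curve has this shape.
Next, against the integer gridlines: one y-axis crossing is at y = 0; one x-axis crossing is at x = 0.
Finally, fitting integer coefficients to these (and the overall shape) gives p.

x^4 - x^3*y - y^4 - y^2 - y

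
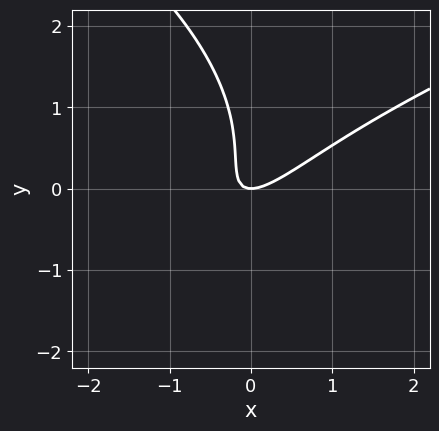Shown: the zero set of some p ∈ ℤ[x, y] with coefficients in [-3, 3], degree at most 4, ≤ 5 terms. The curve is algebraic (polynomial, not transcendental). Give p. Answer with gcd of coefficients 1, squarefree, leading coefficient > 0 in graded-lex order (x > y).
1. deg p = 3.
2. Reading off the gridlines: one y-axis crossing is at y = 0; it meets the x-axis at x = 0 (among the integer gridlines).
3. Fitting integer coefficients to these (and the overall shape) gives p.

y^3 - 2*x^2 + 3*x*y - y^2 + y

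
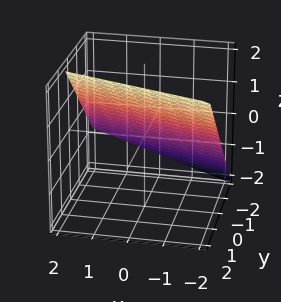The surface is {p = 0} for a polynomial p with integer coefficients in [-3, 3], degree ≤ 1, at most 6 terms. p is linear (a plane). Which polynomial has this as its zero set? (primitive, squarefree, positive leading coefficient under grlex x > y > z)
1. Degree: every cross-section is a straight line — this is a plane, so deg p = 1.
2. From the axis intercepts and sections: it crosses the x-axis at the gridline x = -2.
3. These observations pin down the coefficients.

x + 3*y - 3*z + 2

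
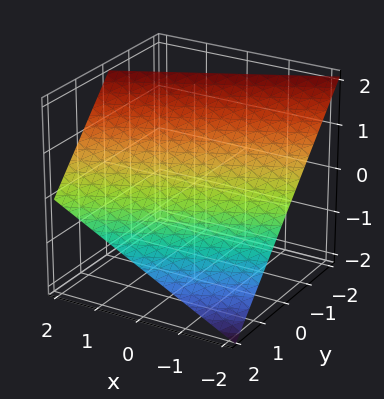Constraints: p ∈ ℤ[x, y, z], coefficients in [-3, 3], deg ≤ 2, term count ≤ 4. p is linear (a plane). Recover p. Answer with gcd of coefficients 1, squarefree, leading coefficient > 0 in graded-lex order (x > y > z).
First, degree: the surface is flat (a plane), so deg p = 1.
Next, from the visible intercepts: one y-axis crossing is at y = 1; it meets the z-axis at z = 1 (among the integer gridlines).
Finally, these observations pin down the coefficients.

x - 2*y - 2*z + 2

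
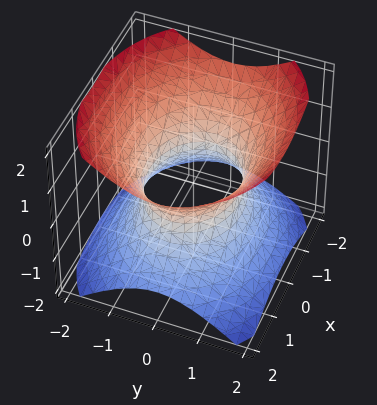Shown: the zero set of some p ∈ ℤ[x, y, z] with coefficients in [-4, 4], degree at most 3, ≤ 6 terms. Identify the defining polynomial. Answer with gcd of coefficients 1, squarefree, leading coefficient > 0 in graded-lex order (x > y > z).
2*x^2 + 3*y^2 - 3*z^2 - 3

The degree is 2 — one connected sheet with a waist; a quadric.
Symmetries: the z ↦ −z reflection is a symmetry, so z appears only in even powers; the y ↦ −y reflection is a symmetry, so y appears only in even powers; the x ↦ −x reflection is a symmetry, so x appears only in even powers.
From the axis intercepts and sections: among the integer gridlines, it crosses the y-axis at y ∈ {-1, 1}; it misses every integer gridline on the z-axis.
Together with the visible shape, these determine p as stated.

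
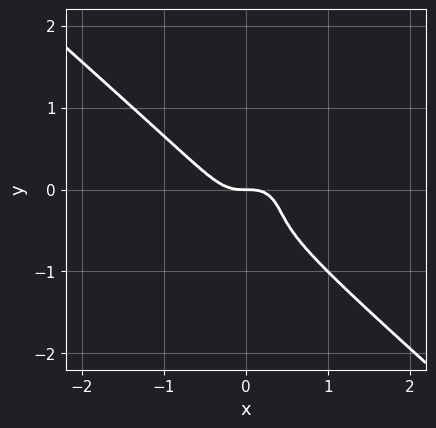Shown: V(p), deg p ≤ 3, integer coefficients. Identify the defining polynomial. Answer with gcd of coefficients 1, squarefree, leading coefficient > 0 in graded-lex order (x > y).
deg p = 3. No degree-2 curve has this shape.
Reading off the gridlines: it meets the y-axis at y = 0 (among the integer gridlines); it meets the x-axis at x = 0 (among the integer gridlines).
The integer polynomial consistent with all of this is the stated p.

3*x^3 + x^2*y + 3*y^3 + 2*y^2 + y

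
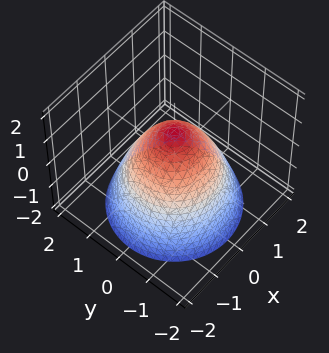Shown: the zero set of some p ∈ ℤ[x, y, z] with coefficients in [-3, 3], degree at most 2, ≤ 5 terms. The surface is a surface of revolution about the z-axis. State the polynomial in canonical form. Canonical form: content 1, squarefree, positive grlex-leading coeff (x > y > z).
x^2 + y^2 + z - 1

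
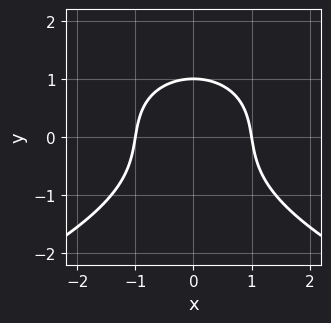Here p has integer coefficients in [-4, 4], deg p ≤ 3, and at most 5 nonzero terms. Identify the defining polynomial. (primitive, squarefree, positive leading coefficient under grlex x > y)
Degree: the shape is more complex than any degree-2 curve, so deg p = 3.
Symmetries: it's symmetric under x → −x, forcing even powers of x.
From the axis intercepts and sections: it meets the y-axis at y = 1 (among the integer gridlines); among the integer gridlines, it crosses the x-axis at x ∈ {-1, 1}.
Assembling these constraints gives the stated polynomial.

2*y^3 + 3*x^2 + y - 3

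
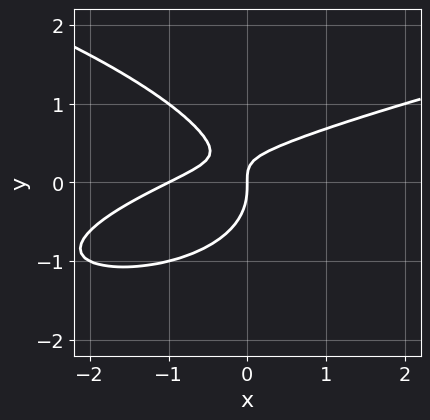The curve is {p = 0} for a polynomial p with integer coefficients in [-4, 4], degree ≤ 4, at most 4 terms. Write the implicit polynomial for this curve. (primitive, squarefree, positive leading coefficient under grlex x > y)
2*y^3 - x^2 + 2*x*y - x

First, degree: no degree-2 curve has this shape, so deg p = 3.
Then, reading off the gridlines: one y-axis crossing is at y = 0; among the integer gridlines, it crosses the x-axis at x ∈ {-1, 0}.
Finally, putting this together gives p.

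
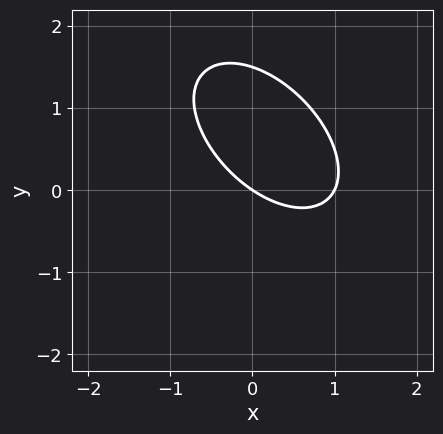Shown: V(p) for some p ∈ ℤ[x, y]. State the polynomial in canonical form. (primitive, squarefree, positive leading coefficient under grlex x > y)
2*x^2 + 2*x*y + 2*y^2 - 2*x - 3*y

First, deg p = 2. The shape is more complex than any degree-1 curve.
Then, observable constraints: the x-axis gridline crossings are at x ∈ {0, 1}; one y-axis crossing is at y = 0.
Finally, fitting integer coefficients to these (and the overall shape) gives p.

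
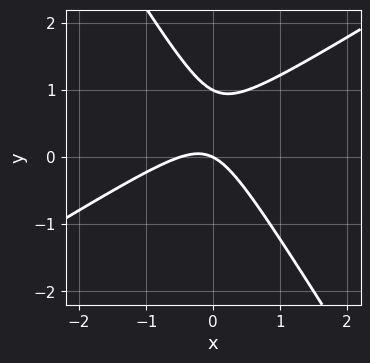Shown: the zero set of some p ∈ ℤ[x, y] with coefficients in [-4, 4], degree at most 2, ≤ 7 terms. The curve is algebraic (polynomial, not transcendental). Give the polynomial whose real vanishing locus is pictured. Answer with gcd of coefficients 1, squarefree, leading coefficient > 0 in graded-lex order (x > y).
2*x^2 - 2*x*y - 2*y^2 + x + 2*y

(a) The degree is 2 — no degree-1 curve has this shape.
(b) Reading off the gridlines: the y-axis gridline crossings are at y ∈ {0, 1}; it meets the x-axis at x = 0 (among the integer gridlines).
(c) Assembling these constraints gives the stated polynomial.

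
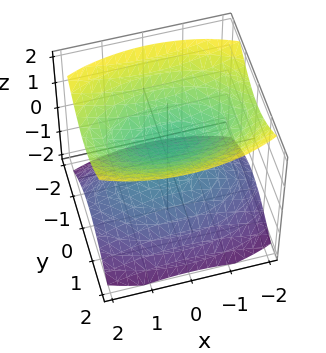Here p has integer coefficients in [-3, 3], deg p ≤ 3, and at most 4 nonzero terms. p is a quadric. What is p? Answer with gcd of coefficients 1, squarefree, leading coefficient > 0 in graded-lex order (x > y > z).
x^2 + 3*y^2 - 3*z^2 + 1

1. The picture has 2 separate pieces. They look like related sheets of one shape, so recover p as a whole.
2. The degree is 2 — two sheets facing apart; a quadric.
3. Symmetries: mirror symmetry z ↦ −z ⇒ only even powers of z; it's symmetric under y → −y, forcing even powers of y; it's symmetric under x → −x, forcing even powers of x.
4. Against the integer gridlines: it misses every integer gridline on the x-axis; no y-intercept at any integer in the box.
5. Putting this together gives p.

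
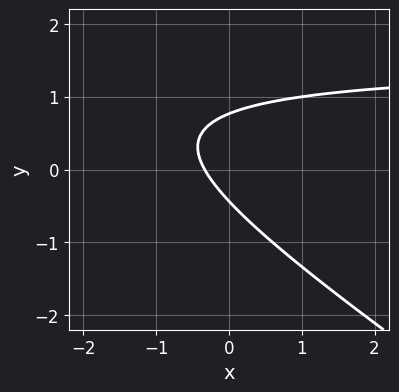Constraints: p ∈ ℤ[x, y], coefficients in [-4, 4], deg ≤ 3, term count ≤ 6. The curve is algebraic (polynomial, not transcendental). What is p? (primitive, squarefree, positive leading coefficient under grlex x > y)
2*x*y + 3*y^2 - 3*x - y - 1

1. deg p = 2. A generic line meets the curve in up to 2 points.
2. Matching integer coefficients to the picture gives p.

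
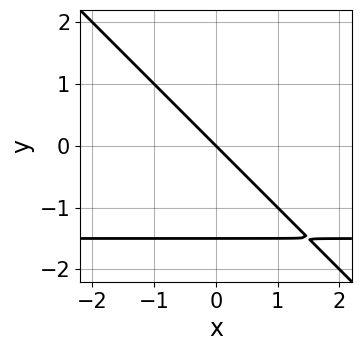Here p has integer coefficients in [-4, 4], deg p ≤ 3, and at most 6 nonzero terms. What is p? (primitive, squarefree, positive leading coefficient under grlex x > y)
2*x*y + 2*y^2 + 3*x + 3*y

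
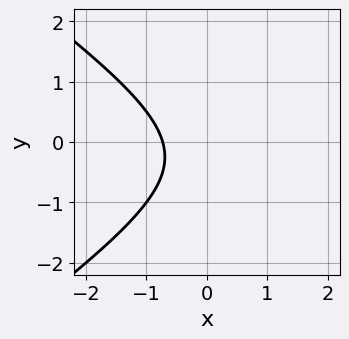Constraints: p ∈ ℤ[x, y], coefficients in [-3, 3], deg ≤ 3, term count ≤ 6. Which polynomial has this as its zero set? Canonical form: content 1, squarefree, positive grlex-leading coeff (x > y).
x^2 - 2*y^2 - 2*x - y - 2

(a) The degree is 2 — the shape is more complex than any degree-1 curve.
(b) From the visible intercepts: the curve avoids every integer y-axis point in the box.
(c) Assembling these constraints gives the stated polynomial.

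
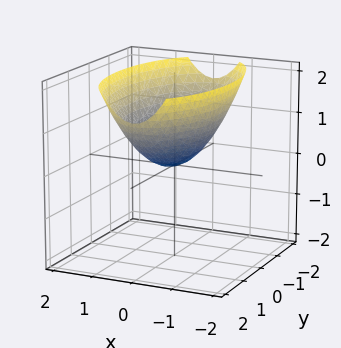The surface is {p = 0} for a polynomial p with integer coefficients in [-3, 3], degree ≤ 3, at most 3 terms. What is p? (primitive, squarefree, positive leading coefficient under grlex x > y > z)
(a) Degree: a single bowl opening along one axis; a quadric, so deg p = 2.
(b) Symmetries: mirror symmetry y ↦ −y ⇒ only even powers of y; mirror symmetry x ↦ −x ⇒ only even powers of x.
(c) Observable constraints: it meets the z-axis at z = 0 (among the integer gridlines); it crosses the y-axis at the gridline y = 0; one x-axis crossing is at x = 0.
(d) Matching integer coefficients to the picture gives p.

3*x^2 + y^2 - 3*z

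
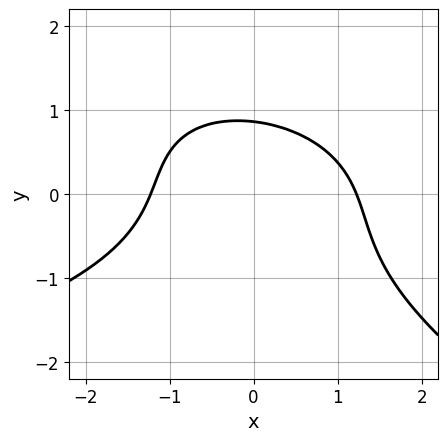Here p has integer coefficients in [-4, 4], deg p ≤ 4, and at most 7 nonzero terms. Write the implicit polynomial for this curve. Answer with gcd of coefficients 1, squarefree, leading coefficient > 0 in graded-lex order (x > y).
The degree is 3 — no degree-2 curve has this shape.
Solving for integer coefficients yields p as stated.

x*y^2 + 2*y^3 + 2*x^2 + 2*y - 3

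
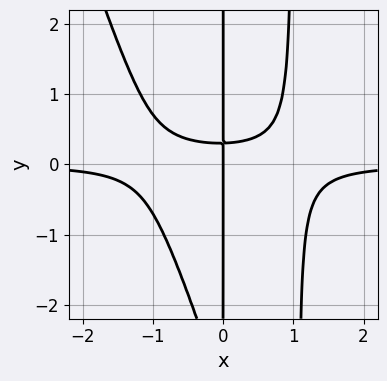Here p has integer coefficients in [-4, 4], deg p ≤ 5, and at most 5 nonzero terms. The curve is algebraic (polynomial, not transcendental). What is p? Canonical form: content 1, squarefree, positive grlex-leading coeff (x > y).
(a) Degree: a generic line meets the curve in up to 4 points, so deg p = 4.
(b) Checking where it meets the axes: one x-axis crossing is at x = 0; every point of the y-axis in the box is on the curve.
(c) Solving for integer coefficients yields p as stated.

3*x^3*y + x^2*y^2 - x*y^2 - 3*x*y + x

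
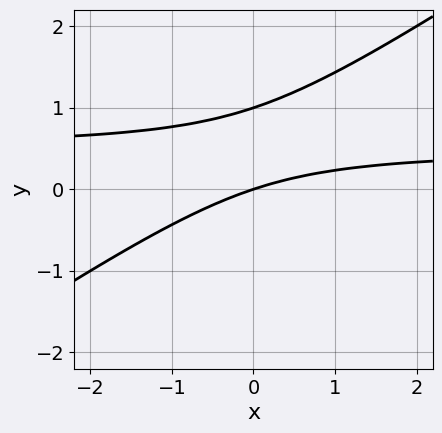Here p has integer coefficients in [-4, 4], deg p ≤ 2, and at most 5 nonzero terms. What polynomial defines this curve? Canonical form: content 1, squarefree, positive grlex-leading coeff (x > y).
(a) deg p = 2.
(b) Checking where it meets the axes: among the integer gridlines, it crosses the y-axis at y ∈ {0, 1}; it crosses the x-axis at the gridline x = 0.
(c) Solving for integer coefficients yields p as stated.

2*x*y - 3*y^2 - x + 3*y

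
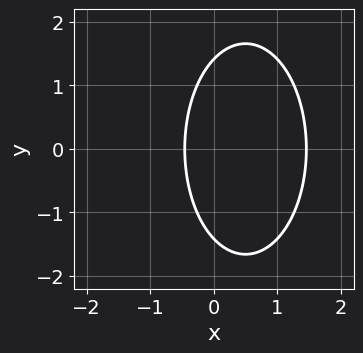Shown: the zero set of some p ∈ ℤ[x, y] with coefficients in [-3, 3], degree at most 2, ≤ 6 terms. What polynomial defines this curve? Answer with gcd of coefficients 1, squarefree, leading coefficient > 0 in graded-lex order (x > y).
3*x^2 + y^2 - 3*x - 2

(a) deg p = 2. The shape is more complex than any degree-1 curve.
(b) Symmetries: it's symmetric under y → −y, forcing even powers of y.
(c) Matching integer coefficients to the picture gives p.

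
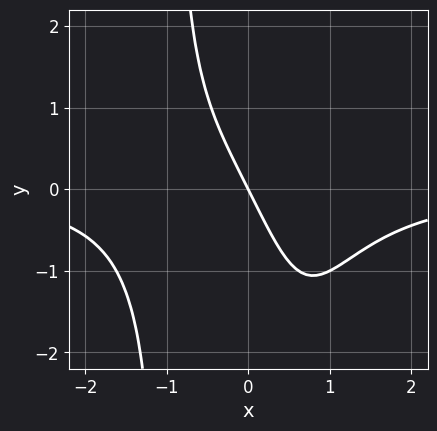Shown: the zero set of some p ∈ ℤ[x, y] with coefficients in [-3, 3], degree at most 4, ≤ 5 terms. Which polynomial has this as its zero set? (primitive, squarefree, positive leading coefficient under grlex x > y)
x^3*y + 2*x + y

First, degree: the shape is more complex than any degree-3 curve, so deg p = 4.
Next, against the integer gridlines: one y-axis crossing is at y = 0; it crosses the x-axis at the gridline x = 0.
Finally, matching integer coefficients to the picture gives p.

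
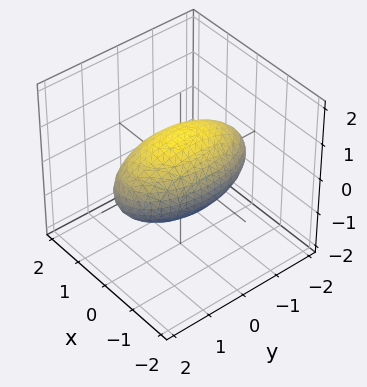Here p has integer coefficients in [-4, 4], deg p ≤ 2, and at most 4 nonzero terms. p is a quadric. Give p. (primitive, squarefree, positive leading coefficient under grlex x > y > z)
deg p = 2. Bounded and convex; a quadric.
Symmetries: mirror symmetry y ↦ −y ⇒ only even powers of y; the x ↦ −x reflection is a symmetry, so x appears only in even powers; it's symmetric under z → −z, forcing even powers of z.
From the axis intercepts and sections: among the integer gridlines, it crosses the z-axis at z ∈ {-1, 1}; the x-axis gridline crossings are at x ∈ {-1, 1}.
The integer polynomial consistent with all of this is the stated p.

3*x^2 + y^2 + 3*z^2 - 3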